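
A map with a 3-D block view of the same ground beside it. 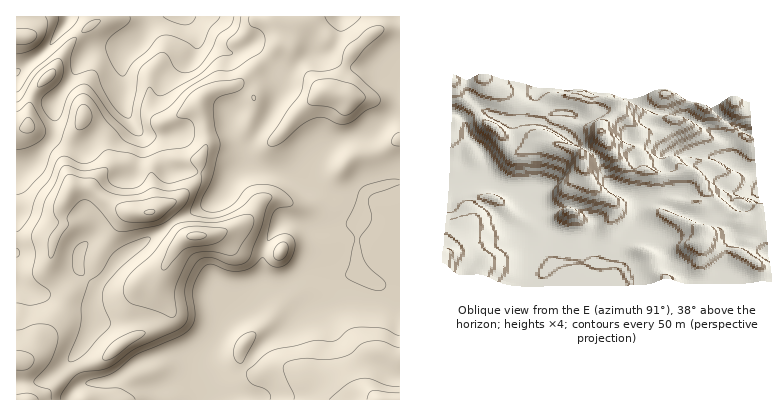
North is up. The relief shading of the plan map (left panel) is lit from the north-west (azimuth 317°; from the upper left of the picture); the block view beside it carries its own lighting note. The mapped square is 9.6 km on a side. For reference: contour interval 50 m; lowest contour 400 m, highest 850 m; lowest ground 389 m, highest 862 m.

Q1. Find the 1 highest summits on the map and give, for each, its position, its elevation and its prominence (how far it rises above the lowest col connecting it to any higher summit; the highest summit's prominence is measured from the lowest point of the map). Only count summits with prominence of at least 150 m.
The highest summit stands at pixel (196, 236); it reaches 862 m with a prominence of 473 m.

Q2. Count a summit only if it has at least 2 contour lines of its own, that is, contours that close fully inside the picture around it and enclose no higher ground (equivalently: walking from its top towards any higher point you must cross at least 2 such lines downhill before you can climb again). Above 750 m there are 2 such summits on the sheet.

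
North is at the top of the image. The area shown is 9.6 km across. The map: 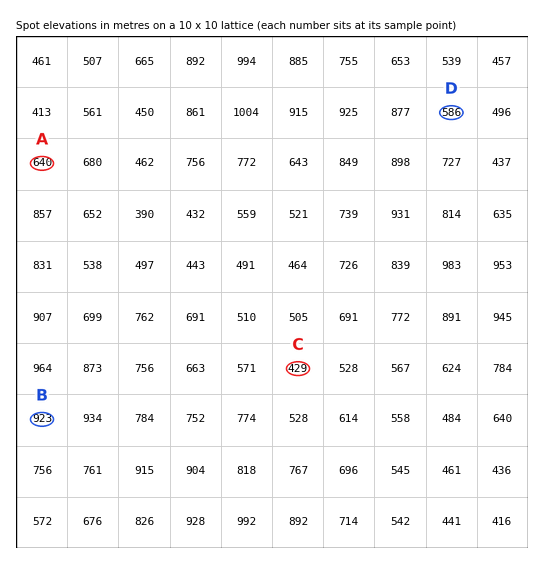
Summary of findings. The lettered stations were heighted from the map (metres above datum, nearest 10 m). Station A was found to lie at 640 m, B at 920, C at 430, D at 590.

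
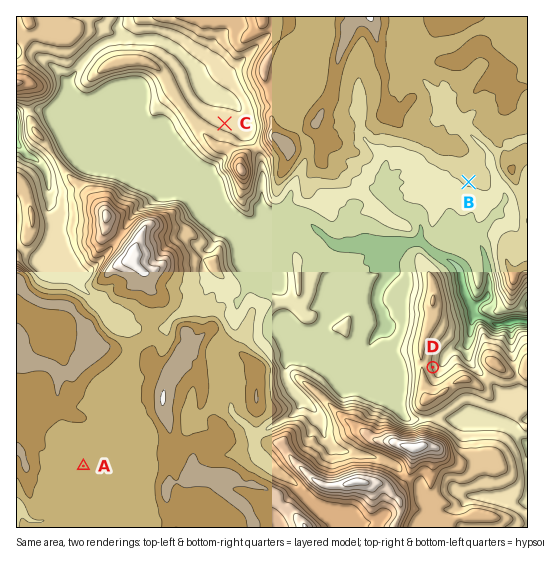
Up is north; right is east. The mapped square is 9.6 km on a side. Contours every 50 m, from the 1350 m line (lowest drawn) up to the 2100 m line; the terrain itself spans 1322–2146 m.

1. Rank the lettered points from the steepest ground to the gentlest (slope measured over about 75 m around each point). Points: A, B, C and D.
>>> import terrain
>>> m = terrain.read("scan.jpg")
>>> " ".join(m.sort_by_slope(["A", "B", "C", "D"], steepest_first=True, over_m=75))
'D B C A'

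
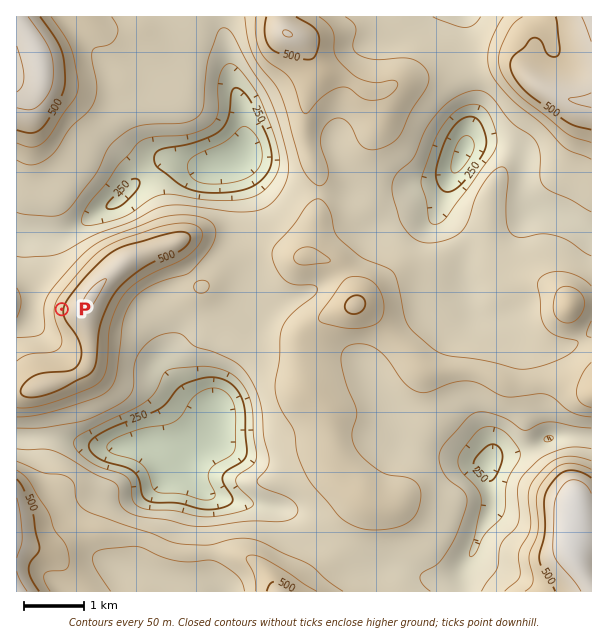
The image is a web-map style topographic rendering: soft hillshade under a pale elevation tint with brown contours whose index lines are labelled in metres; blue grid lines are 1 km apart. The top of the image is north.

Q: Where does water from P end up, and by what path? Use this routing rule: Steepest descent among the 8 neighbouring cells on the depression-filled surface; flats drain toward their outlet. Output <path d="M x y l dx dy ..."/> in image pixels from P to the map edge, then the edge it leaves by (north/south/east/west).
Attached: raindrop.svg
<path d="M62 309l-29 0 0-18 2-1 0-53-2-1-15 0-1-2"/>
exit: west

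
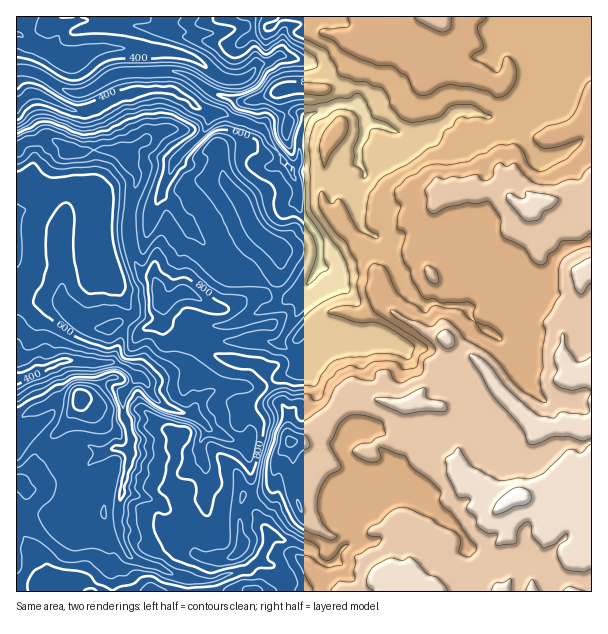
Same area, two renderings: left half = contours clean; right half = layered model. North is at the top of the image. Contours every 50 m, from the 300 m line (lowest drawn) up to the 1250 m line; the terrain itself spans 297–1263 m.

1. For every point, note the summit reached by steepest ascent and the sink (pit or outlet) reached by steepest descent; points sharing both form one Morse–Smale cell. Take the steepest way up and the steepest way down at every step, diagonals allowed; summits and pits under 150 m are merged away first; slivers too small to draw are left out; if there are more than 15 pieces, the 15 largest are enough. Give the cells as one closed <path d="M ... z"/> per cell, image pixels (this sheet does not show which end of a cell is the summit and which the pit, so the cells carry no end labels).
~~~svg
<path d="M272 16l-256 1 0 129 2 0 9-6 23-2 19 13 8 1 16-2 27 1 18 25-10 39 0 21 4 16 6 15 6 7 8 2 4 3 2 18 5 6-1 23 4 13 22 5 39 16 33 6 5 5 11 24 12 18 0 22 2 8-13 16-5 27-6 6-21 2-3 3-2 12 2 36-8 11-18 4-4 13 5 14 7 5 61 0-1-14 10 8 9 3 12-3 7-7 4-15 9-2 7-13 13-9 3-33 8-8 15-6 8-6 4 0 14 1 10 5 45 40 16 42-2 17 115 0 1-527-4-1-12 4-10 13-4 21-7 7-15 7-18 5-9-3-27-2-13-6-15 0-6 4-6 7-20 11-12 2-15-1-19-9-14-2-16-29-29-25-10-6-30-7 2-28z"/><path d="M50 138l-23 2-11 7 0 333 5 2 5 9-7 22-1 17 8 10 6 12 12 11 2 12 2 2 38 5 18 10 118 0-5-5-5-14 2-10 2-4 18-3 8-11-2-20 0-16 2-12 3-3 21-2 6-6 5-27 13-16-2-8 0-22-12-18-11-24-5-5-33-6-26-11-35-10-4-13 1-23-5-6-2-18-4-3-8-2-6-7-6-15-4-16 0-21 10-39-12-20-6-5-12-1-15 0-12 2-12-1z"/><path d="M591 16l-319 1 11 10-2 28 25 6 15 7 29 25 16 29 14 2 19 9 15 1 20-6 24-18 15 0 13 6 27 2 9 3 18-5 15-7 7-7 8-27 6-7 16-5z"/><path d="M393 487l-4 0-8 6-15 6-8 8-3 33-13 9-7 13-9 2-4 15-7 7-12 3-18-9-1 10 3 2 187 0 4-17-16-42-45-40-4-3z"/><path d="M18 481l-2 1 0 109 86 1-1-3-15-7-30-4-10-3-2-12-12-11-6-12-8-10 1-17 7-18-2-10z"/>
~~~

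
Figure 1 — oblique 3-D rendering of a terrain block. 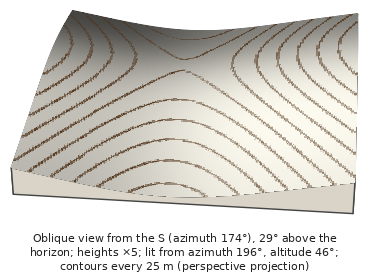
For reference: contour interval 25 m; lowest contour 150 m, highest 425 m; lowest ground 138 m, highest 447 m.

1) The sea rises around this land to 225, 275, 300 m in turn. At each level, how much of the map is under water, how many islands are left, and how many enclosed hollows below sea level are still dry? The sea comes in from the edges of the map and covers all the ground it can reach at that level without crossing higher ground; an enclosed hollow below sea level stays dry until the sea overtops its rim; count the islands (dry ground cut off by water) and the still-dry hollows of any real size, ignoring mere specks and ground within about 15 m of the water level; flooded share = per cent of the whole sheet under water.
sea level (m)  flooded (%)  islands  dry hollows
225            16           0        0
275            42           0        0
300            59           0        0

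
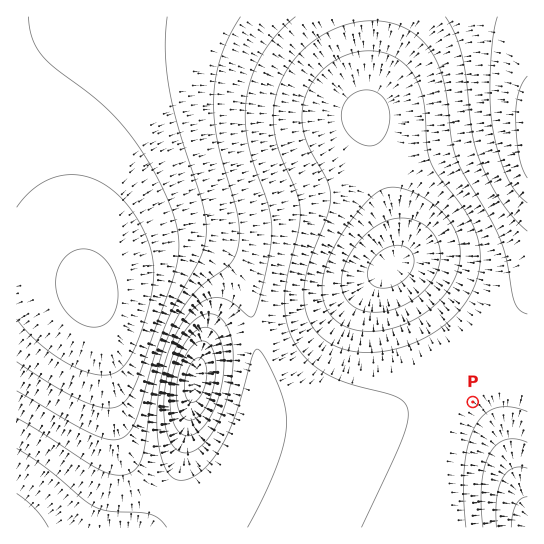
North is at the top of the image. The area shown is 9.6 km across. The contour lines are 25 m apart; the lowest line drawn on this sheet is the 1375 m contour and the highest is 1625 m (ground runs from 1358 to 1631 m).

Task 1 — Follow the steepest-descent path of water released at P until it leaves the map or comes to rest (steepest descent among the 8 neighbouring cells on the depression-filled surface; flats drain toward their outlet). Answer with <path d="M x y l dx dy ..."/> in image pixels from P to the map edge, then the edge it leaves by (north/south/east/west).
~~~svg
<path d="M473 402l26 27 3 9 1 1 0 3 2 1 0 3 1 1 0 3 1 1 0 3 3 4 3 11 1 1 1 7 3 4 4 14 3 4 0 3 2 5"/>
exit: east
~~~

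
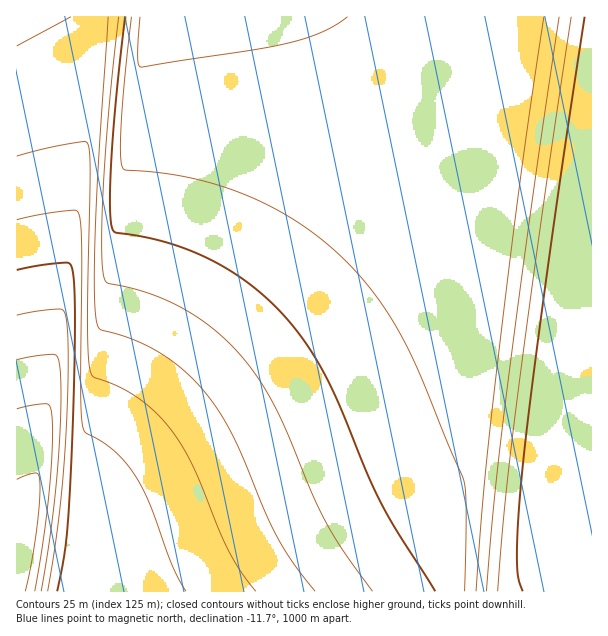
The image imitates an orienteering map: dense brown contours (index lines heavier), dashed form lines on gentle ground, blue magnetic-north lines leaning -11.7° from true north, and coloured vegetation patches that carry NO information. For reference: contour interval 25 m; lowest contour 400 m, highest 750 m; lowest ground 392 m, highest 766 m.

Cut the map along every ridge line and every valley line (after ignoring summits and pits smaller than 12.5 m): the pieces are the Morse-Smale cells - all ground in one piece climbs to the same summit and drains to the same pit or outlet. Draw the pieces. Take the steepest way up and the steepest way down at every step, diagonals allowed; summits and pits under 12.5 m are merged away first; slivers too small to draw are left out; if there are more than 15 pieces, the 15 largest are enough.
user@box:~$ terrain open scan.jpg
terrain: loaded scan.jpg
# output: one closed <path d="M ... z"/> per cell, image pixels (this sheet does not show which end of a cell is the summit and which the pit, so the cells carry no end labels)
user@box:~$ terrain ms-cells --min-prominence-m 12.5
<path d="M591 16l-61 1-24 153-7 34-13 29-31 32-33 25-45 30-192 118-113 78-30-5-12 1 0-3 28-182 44-310-86 0 1 575 575-1z"/><path d="M530 16l-428 0-72 496 12-1 29 5 6-2 45-34 63-42 192-118 45-30 33-25 31-32 13-29 18-97z"/>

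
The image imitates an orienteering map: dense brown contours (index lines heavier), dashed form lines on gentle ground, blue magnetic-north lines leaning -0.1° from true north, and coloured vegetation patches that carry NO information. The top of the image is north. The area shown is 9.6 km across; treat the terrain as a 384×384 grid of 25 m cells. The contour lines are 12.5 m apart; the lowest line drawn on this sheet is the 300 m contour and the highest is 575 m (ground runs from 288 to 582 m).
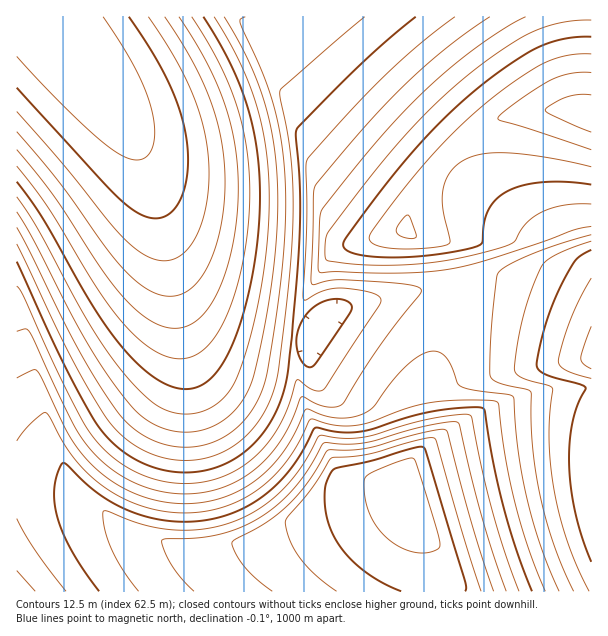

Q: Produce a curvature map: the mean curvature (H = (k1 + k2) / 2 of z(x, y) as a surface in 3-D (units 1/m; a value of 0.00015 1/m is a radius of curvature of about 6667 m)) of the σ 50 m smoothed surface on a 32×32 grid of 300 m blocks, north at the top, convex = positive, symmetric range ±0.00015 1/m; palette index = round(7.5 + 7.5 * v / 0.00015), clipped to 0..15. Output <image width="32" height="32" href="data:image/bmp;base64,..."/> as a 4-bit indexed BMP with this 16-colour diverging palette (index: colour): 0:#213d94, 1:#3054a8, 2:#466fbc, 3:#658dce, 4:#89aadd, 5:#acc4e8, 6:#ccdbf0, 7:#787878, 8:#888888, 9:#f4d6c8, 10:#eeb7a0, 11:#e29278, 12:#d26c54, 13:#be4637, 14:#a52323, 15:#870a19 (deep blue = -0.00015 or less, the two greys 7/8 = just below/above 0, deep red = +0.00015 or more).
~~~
<image width="32" height="32" href="data:image/bmp;base64,Qk12AgAAAAAAAHYAAAAoAAAAIAAAACAAAAABAAQAAAAAAAACAAATCwAAEwsAABAAAAAAAAAAlD0hAKhUMAC8b0YAzo1lAN2qiQDoxKwA8NvMAHh4eACIiIgAyNb0AKC37gB4kuIAVGzSADdGvgAjI6UAGQqHAIiIiIiIiIiIiIiIiMp3d3eIiIiIiIiIiIiIiInHd3d3iIiIic7tuIiIiIiNh3d3d4iIiv6oeL/YiIiIrId3d3eIiN52ZmZmn5iIiNiHd3d3iI3GZmZmZmf5iInYd3d3d4iuZmZmZmZmf93duHd3d3eI92ZmZmZmZm+73/h3d3d3itZmZmZmZmbdVXn/h3d3d42WZmZmZmZm8gAkWv2Hd3ePd3dmZmZWbIFFQyI6/Zd3j3d3d2ZmZW8WiIh2QiWt7513d3ZmZmZvKIiIiIh1MhHKd3dmZmZmfyiIiIiIiId26Hd3ZmZmZn8GiIiIiIiHd/d3dmZmZmZvIEZ4iIiIiHfnd3ZmZmZma/ERI1eIiIh3x3d2ZmZmZmb4dlMiI1Z4h4d3dmZmZmZmr8updmQyIjN3d3ZmZmZmZo/O7////u23d3d2ZmZmZmareJ6Hd3d3i3d3dmZmZmZm2HeLl3d3d3d3d3dmZmZmZvd3iMd3d3d3d3d2ZmZmZmjXd3i6d3d3d3d3dmZmZmZsp3d4jKd3d3d3d2ZmZmZmb3d3d4i8h3d4d3dmZmZmZp13d3d4iczM3nd2ZmZmZmbod3d3d4iImZl3dmZmZmZp13d3d3eIiImZZ3ZmZmZmb4d3d3d3d4iImWd3ZmZmZrx3d3d3d3d4iIh3d3ZmZmf4d3d3d3d3eIiI"/>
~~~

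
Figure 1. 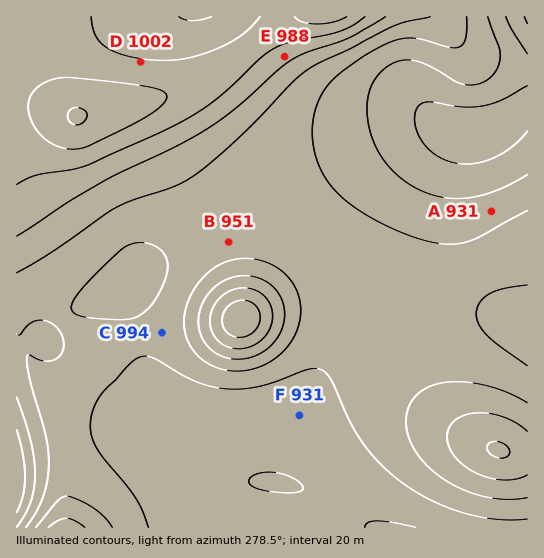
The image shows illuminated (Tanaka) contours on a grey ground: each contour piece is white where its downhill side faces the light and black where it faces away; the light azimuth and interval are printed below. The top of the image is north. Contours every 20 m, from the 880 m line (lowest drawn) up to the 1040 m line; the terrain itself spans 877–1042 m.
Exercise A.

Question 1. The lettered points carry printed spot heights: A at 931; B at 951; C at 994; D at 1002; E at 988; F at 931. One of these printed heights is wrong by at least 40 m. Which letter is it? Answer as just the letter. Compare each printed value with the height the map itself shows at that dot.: C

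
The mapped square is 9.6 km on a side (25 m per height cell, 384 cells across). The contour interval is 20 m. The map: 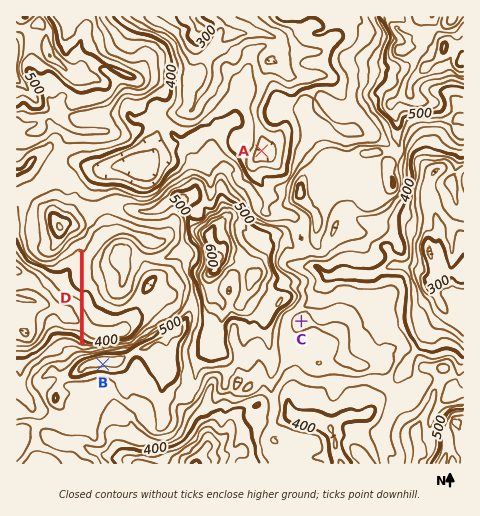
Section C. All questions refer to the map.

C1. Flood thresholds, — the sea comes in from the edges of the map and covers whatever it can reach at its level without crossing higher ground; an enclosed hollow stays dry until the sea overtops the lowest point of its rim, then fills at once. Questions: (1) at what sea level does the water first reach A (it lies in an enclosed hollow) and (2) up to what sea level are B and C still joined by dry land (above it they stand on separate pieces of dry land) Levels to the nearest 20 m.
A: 380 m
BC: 460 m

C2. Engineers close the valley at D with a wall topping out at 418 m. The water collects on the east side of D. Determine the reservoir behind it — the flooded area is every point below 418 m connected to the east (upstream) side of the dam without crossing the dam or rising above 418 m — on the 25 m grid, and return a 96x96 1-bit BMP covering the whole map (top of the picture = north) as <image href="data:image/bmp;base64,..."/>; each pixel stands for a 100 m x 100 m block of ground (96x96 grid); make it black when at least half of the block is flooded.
<image width="96" height="96" href="data:image/bmp;base64,Qk2+BAAAAAAAAD4AAAAoAAAAYAAAAGAAAAABAAEAAAAAAIAEAAATCwAAEwsAAAIAAAAAAAAA////AAAAAAAAAAAAAAAAAAAAAAAAAAAAAAAAAAAAAAAAAAAAAAAAAAAAAAAAAAAAAAAAAAAAAAAAAAAAAAAAAAAAAAAAAAAAAAAAAAAAAAAAAAAAAAAAAAAAAAAAAAAAAAAAAAAAAAAAAAAAAAAAAAAAAAAAAAAAAAAAAAAAAAAAAAAAAAAAAAAAAAAAAAAAAAAAAAAAAAAAAAAAAAAAAAAAAAAAAAAAAAAAAAAAAAAAAAAAAAAAAAAAAAAAAAAAAAAAAAAAAAAAAAAAAAAAAAAAAAAAAAAAAAAAAAAAAAAAAAAAAAAAAAAAAAAAAAAAAAAAAAAAAAAAAAAAAAAAAAAAAAAAAAAAAAAAAAAAAAAAAAAAAAAAAAAAAAAAAAAAAAAAAAAAAAAAAAAAAAAAAAAAAAAAAcAAAAAAAAAAAAAAA/8AAAAAAAAAAAAAA//AAAAAAAAAAAAAA//gAAAAAAAAAAAAA//wAAAAAAAAAAAAA//4AAAAAAAAAAAAA//4AAAAAAAAAAAAA//8AAAAAAAAAAAAA//+AAAAAAAAAAAAA/D/AAAAAAAAAAAAA+B/wAAAAAAAAAAAA8B/wAAAAAAAAAAAA4A/gAAAAAAAAAAAA4A/AAAAAAAAAAAAAwAfAAAAAAAAAAAAAwAfAAAAAAAAAAAAAwAGAAAAAAAAAAAAAwAAAAAAAAAAAAAAAwAAAAAAAAAAAAAAA4AAAAAAAAAAAAAAAYAAAAAAAAAAAAAAAMAMAAAAAAAAAAAAAOAfAAAAAAAAAAAAAPA+AAAAAAAAAAAAAH/gAAAAAAAAAAAAAD8AAAAAAAAAAAAAAAAAAAAAAAAAAAAAAAAAAAAAAAAAAAAAAAAAAAAAAAAAAAAAAAAAAAAAAAAAAAAAAAAAAAAAAAAAAAAAAAAAAAAAAAAAAAAAAAAAAAAAAAAAAAAAAAAAAAAAAAAAAAAAAAAAAAAAAAAAAAAAAAAAAAAAAAAAAAAAAAAAAAAAAAAAAAAAAAAAAAAAAAAAAAAAAAAAAAAAAAAAAAAAAAAAAAAAAAAAAAAAAAAAAAAAAAAAAAAAAAAAAAAAAAAAAAAAAAAAAAAAAAAAAAAAAAAAAAAAAAAAAAAAAAAAAAAAAAAAAAAAAAAAAAAAAAAAAAAAAAAAAAAAAAAAAAAAAAAAAAAAAAAAAAAAAAAAAAAAAAAAAAAAAAAAAAAAAAAAAAAAAAAAAAAAAAAAAAAAAAAAAAAAAAAAAAAAAAAAAAAAAAAAAAAAAAAAAAAAAAAAAAAAAAAAAAAAAAAAAAAAAAAAAAAAAAAAAAAAAAAAAAAAAAAAAAAAAAAAAAAAAAAAAAAAAAAAAAAAAAAAAAAAAAAAAAAAAAAAAAAAAAAAAAAAAAAAAAAAAAAAAAAAAAAAAAAAAAAAAAAAAAAAAAAAAAAAAAAAAAAAAAAAAAAAAAAAAAAAAAAAAAAAAAAAAAAAAAAAAAAAAAAAAAAAAAAAAAAAAAAAAAAAAAAAAAAAAAAAAAAAAAAAAAAAAAAAAAAAAAAAAAAAAAAAAAAAAAA="/>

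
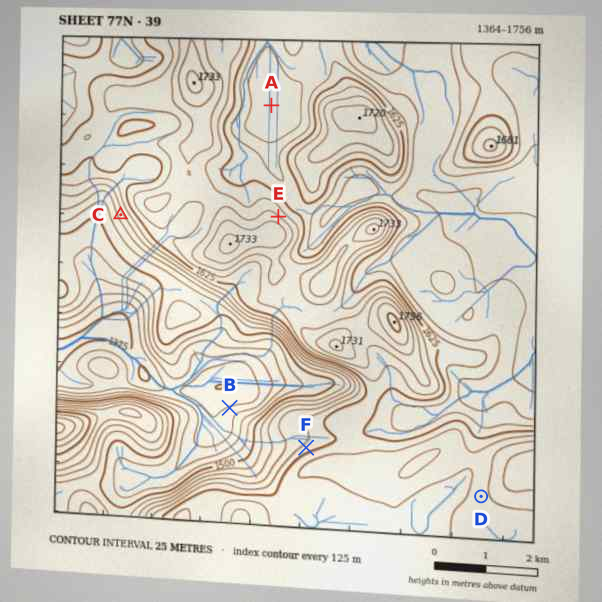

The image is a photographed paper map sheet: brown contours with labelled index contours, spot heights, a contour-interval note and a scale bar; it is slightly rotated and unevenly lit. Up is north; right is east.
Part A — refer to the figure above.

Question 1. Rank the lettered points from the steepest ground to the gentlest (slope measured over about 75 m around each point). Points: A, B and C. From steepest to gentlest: C B A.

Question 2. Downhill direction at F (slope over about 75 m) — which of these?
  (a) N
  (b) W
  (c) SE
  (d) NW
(d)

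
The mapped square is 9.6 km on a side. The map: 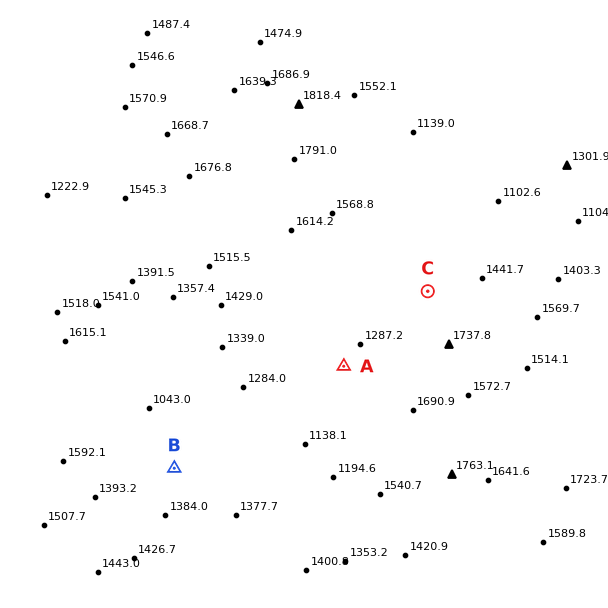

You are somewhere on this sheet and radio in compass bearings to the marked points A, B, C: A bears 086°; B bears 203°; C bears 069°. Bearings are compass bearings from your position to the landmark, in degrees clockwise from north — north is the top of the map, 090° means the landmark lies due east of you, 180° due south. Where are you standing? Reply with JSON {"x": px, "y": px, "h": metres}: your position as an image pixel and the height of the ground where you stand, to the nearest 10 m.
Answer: {"x": 214, "y": 375, "h": 1280}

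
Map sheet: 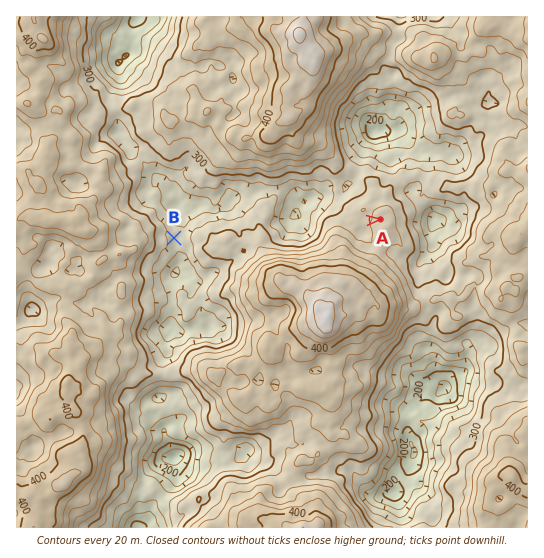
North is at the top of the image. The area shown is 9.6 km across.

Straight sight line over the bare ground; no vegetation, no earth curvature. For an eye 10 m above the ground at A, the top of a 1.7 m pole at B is out of sight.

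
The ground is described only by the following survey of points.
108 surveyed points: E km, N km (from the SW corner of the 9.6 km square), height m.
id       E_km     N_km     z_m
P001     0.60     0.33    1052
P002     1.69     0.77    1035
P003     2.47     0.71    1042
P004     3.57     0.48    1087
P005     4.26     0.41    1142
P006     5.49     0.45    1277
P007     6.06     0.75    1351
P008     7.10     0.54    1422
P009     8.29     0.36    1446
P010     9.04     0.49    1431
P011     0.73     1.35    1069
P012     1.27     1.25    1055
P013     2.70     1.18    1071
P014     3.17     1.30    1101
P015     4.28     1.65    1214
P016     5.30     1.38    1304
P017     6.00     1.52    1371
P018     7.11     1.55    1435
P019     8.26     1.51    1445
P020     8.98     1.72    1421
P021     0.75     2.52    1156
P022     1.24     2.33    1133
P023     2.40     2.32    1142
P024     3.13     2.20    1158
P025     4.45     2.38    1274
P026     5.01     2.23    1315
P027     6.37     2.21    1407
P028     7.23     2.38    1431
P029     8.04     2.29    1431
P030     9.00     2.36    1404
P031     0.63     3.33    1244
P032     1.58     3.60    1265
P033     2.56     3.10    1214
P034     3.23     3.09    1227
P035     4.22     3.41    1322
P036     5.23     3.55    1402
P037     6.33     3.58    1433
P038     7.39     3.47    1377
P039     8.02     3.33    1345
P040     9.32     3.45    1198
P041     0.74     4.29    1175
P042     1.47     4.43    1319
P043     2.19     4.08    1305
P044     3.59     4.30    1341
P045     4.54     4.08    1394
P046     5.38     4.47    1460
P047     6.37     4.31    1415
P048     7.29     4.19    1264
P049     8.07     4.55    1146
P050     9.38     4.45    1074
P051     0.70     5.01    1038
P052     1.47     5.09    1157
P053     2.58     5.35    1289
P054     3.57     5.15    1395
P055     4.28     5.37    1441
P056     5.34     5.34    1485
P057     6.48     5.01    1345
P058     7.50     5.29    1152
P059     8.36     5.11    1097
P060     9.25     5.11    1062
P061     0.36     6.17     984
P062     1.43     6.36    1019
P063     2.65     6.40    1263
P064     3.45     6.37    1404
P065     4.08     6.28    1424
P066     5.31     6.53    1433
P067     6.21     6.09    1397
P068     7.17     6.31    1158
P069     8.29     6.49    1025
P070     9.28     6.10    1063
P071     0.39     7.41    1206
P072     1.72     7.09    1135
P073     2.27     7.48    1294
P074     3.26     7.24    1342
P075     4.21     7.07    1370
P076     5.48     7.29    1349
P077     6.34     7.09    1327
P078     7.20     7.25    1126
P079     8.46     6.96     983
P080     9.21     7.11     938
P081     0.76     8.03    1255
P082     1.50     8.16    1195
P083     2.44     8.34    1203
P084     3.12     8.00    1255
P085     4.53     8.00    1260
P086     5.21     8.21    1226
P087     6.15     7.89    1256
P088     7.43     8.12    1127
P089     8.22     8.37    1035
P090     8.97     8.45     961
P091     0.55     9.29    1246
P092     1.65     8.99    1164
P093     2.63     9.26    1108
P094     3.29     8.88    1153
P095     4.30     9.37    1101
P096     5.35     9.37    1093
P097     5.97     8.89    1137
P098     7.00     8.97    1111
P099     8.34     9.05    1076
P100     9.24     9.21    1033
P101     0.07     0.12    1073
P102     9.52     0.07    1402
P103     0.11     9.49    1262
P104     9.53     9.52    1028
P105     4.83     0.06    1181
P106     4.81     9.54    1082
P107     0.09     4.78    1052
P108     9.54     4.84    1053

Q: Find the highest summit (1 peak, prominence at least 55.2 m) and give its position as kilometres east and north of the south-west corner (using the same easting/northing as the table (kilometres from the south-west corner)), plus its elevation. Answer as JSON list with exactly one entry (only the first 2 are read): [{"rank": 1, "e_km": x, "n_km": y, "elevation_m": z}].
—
[{"rank": 1, "e_km": 5.51, "n_km": 5.36, "elevation_m": 1486}]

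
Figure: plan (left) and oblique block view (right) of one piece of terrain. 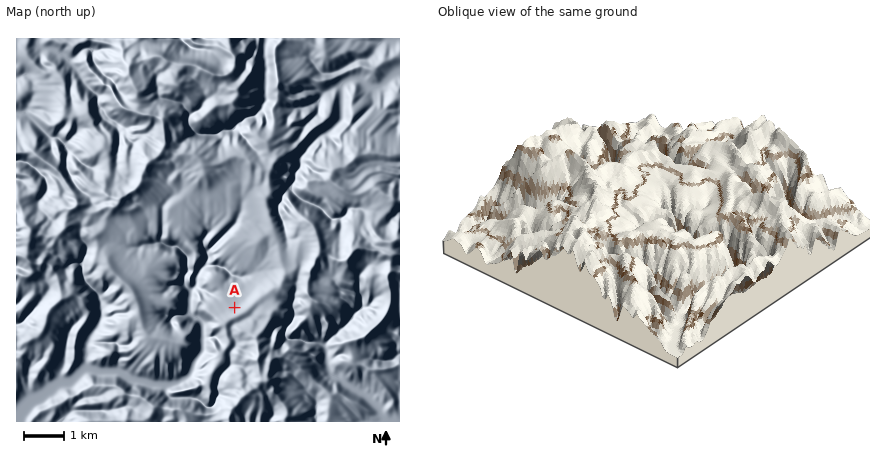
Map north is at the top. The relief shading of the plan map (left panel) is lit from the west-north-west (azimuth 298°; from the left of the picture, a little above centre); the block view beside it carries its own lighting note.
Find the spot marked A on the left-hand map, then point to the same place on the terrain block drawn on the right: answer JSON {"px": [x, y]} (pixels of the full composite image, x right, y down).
{"px": [721, 207]}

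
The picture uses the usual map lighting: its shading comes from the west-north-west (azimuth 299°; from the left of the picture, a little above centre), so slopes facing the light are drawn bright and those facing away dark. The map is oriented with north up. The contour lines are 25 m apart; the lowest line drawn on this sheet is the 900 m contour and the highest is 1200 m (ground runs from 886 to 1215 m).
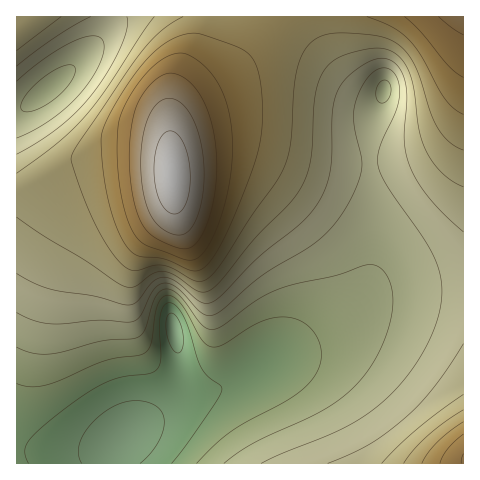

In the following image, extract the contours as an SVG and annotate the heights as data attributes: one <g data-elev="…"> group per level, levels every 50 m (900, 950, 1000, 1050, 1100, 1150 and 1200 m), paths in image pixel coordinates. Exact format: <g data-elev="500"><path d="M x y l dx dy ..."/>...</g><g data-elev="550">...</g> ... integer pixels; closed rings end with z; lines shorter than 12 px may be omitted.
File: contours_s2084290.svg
<g data-elev="900"><path d="M82 463l-3-8 0-9 4-11 7-10 11-10 11-8 12-5 12-1 11 1 9 4 6 6 2 8-1 11-5 11-8 12-10 9"/><path d="M176 353l-5-7-5-14 0-13 5-6 3 1 4 4 5 16-1 15-2 3z"/></g><g data-elev="950"><path d="M17 383l12 4 16-2 15-5 44-19 40-7 4-5 3-6 7-38 3-6 5-4 7 2 7 5 21 37 5 5 5 3 6 0 6-2 29-19 19-8 10-1 10 1 8 2 8 5 10 11 4 15-2 16-8 14-9 9-11 8-61 34-15 13-18 18"/></g><g data-elev="1000"><path d="M17 313l17 8 16 3 48-4 34 2 8-6 14-27 5-4 6-2 6 1 7 4 25 26 8 1 9-3 42-36 54-34 13-12 12-14 13-24 8-23-1-11-7-38 0-10 3-12 7-15 8-10 10-5 8 1 5 5 3 7 1 17-4 15-15 33-2 11 0 8 8 20 38 54 13 25 4 14 1 14-2 15-3 15-10 22-14 24-17 21-19 18-17 12-19 10-61 25-19 9"/><path d="M17 81l29-23 28-17 10-4 10-1 5 1 4 4 1 9-5 14-8 16-12 15-13 13-16 12-17 11-16 7"/></g><g data-elev="1050"><path d="M463 394l-46 35-35 34"/><path d="M17 217l25 18 41 24 41 27 6 1 4 0 18-13 10-3 12 4 23 16 6 1 6-1 13-12 36-44 32-32 12-18 6-13 3-15 4-63 4-13 5-11 8-8 9-6 15-5 18-3 9 1 8 2 7 5 7 7 7 19 7 48 7 21 7 12 9 10 11 9 10 5"/><path d="M17 51l44-34"/><path d="M154 17l-48 72-21 27-26 26-42 31"/></g><g data-elev="1100"><path d="M463 422l-26 20-9 11-6 10"/><path d="M194 271l8-2 9-9 10-16 11-23 25-66 4-21 2-22-4-36-3-12-5-8-7-6-9-4-33-12-8-1-13 2-13 6-13 10-11 12-16 21-16 26-8 17-3 13 2 32 5 29 8 26 10 19 6 6 6 4 26 3z"/><path d="M367 17l25 10 17 12 12 17 24 43 9 10 9 5"/></g><g data-elev="1150"><path d="M183 249l7-1 6-5 7-9 5-13 7-33 1-36-5-32-10-24-7-10-8-7-8-5-9-1-8 3-9 7-9 11-7 12-6 31 0 37 5 33 9 21 7 7 7 4 15 7z"/><path d="M438 17l14 11 11 7"/></g><g data-elev="1200"><path d="M172 214l8-2 6-8 3-14 1-16-2-17-5-14-7-10-7-2-6 3-5 10-3 14-1 15 2 15 4 13 6 9z"/></g>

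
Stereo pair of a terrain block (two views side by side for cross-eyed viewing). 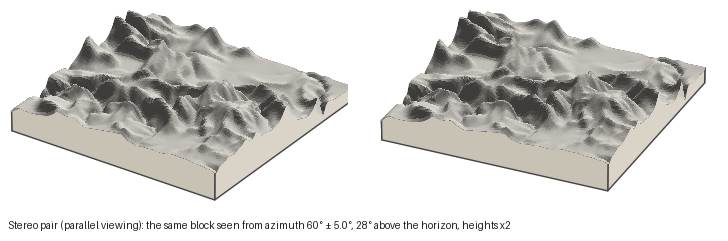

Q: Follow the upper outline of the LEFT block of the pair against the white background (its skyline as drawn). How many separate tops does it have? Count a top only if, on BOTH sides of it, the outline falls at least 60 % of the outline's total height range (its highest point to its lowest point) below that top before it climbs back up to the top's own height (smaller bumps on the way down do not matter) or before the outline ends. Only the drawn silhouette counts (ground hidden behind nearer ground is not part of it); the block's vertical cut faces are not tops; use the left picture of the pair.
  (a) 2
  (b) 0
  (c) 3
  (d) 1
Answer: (d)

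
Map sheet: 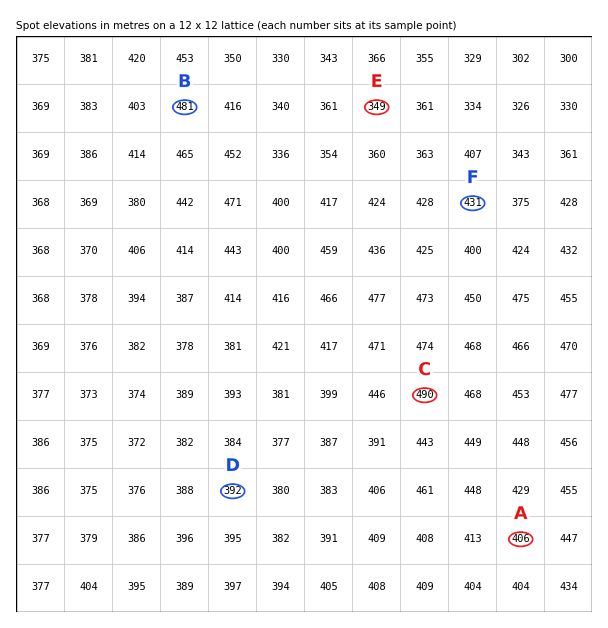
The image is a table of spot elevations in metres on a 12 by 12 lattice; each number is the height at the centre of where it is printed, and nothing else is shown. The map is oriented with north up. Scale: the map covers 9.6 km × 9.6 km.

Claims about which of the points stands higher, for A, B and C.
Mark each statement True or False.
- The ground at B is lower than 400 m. False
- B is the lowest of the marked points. False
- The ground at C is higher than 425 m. True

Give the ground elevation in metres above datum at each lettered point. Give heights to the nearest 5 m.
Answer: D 390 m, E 350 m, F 430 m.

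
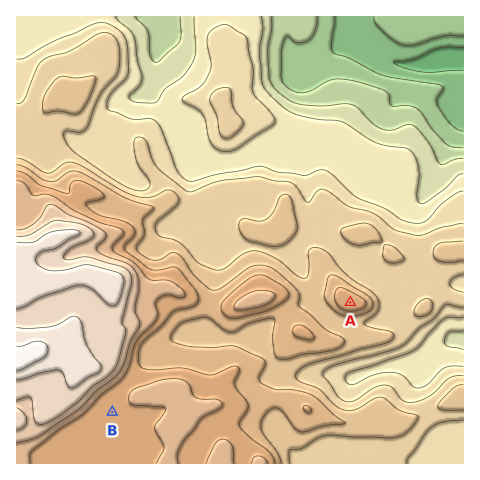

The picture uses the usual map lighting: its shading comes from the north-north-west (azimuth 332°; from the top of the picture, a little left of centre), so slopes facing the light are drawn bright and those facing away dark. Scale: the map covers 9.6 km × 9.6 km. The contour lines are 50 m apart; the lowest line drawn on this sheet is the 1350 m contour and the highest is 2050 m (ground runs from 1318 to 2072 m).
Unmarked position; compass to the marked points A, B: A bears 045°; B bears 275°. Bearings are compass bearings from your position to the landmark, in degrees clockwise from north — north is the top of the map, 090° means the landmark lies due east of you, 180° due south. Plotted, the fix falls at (230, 422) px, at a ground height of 1820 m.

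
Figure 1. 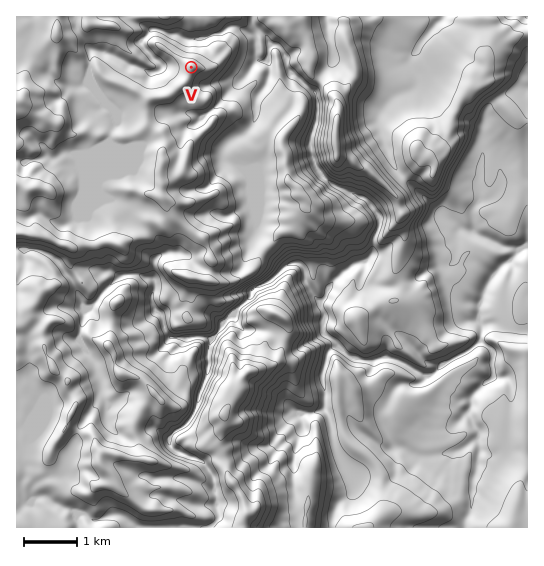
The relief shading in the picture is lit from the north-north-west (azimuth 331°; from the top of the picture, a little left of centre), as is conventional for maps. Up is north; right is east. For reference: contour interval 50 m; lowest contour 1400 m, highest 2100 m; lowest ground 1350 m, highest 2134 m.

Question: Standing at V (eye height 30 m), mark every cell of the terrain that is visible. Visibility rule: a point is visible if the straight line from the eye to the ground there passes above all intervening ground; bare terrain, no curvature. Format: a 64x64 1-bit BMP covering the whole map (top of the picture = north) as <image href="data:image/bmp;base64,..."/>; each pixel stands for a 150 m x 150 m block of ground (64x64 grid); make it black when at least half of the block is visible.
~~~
<image width="64" height="64" href="data:image/bmp;base64,Qk0+AgAAAAAAAD4AAAAoAAAAQAAAAEAAAAABAAEAAAAAAAACAAATCwAAEwsAAAIAAAAAAAAA////AAAAAAAAAAAAAAgAfwAAAAAADCAfAAAAAAAP/A8AAAAAAA/8BwAAAAAAD/AAAAAAAAAP4AAAAAAAAB+AAAAAAAAADgAAACHgAAAMAAAAP4AAADgAAABhAAAAIAAAAEAAAAAAAAAAQAAAAAAAAAAAAAAAAAAAAAAAwAAAAAABABDgAAAAAQEAIGAAAAABAABAcAAAAAMAAAAwAAAAAwAAADwAAAAHCAAAH4AAAAcIAAAfwAAABxgAAAeAAAAPEAAAAwAAAA8QAAAAAAAAABgAAAAAAAAAAAAAAGAAAAAAAAAB4AAAAAAAAACAAAAAAAAAAAAAAAAAAAAgAAAAAAAABxgAAAAAAAAADAAAAAAAAADmAAAAAAAAAIYAAAAAB8wARwAAAAA//AEHgAAAAH/4B8PgAgAAA/AAE+ADAAAH4AAD8AAAAAfgAAPwAAAAB+Axg/wAAAB//wDH8AAAAP//MAfwAAAA//8fB8EAAAA//z4HwQAAAAfvPAfDAAAAAGB8B8MAAAAFMD4HwwAAAAf+/wfDAAAAB/P/g+MAAAD/8KxD8wAAAP/ggD/zgAAA/8CHP/MAAwB/AfO/8wADwH4P/wfPwAPgdh//ApngAeBnP9+DmOAB4Ce//8G4QAPgB/f54LhAA+AH/jng+MAD8Af+H4H4gAPwBn9/4/iAA/AED//78IAD4A=="/>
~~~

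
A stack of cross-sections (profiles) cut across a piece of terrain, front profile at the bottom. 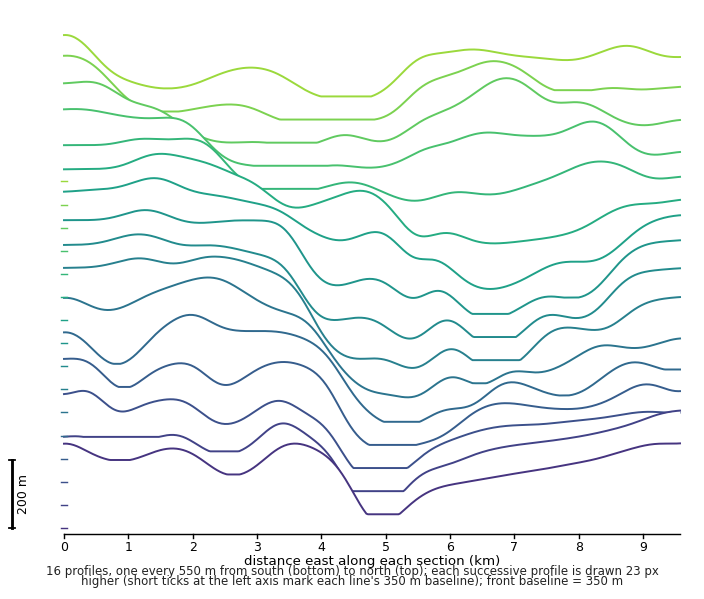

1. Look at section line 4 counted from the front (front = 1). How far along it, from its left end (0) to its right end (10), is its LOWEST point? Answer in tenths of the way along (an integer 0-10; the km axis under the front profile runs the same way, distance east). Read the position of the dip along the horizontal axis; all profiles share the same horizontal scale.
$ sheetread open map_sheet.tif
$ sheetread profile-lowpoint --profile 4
5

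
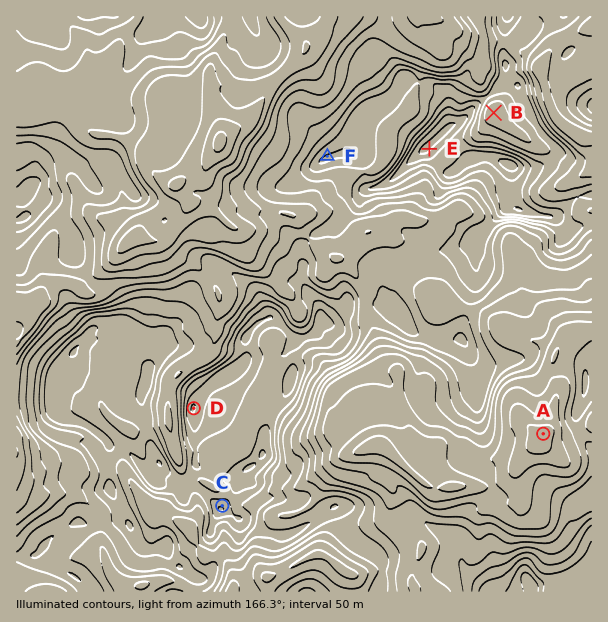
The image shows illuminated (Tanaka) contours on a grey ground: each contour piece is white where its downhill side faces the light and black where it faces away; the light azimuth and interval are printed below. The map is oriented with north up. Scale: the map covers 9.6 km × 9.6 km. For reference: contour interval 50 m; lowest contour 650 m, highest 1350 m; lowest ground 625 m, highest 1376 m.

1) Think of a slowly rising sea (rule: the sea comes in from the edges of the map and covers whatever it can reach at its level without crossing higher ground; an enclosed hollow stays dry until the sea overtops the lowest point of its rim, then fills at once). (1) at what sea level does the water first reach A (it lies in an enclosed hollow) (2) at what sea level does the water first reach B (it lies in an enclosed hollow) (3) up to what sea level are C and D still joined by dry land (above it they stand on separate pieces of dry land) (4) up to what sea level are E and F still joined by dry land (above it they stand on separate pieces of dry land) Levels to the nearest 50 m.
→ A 750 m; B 1150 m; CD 1200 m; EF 1100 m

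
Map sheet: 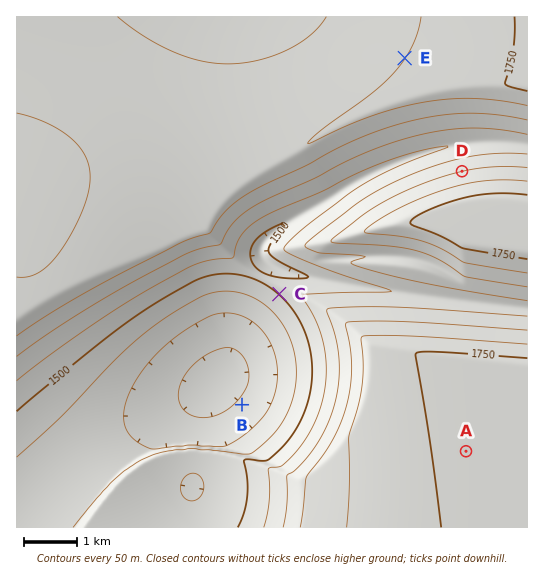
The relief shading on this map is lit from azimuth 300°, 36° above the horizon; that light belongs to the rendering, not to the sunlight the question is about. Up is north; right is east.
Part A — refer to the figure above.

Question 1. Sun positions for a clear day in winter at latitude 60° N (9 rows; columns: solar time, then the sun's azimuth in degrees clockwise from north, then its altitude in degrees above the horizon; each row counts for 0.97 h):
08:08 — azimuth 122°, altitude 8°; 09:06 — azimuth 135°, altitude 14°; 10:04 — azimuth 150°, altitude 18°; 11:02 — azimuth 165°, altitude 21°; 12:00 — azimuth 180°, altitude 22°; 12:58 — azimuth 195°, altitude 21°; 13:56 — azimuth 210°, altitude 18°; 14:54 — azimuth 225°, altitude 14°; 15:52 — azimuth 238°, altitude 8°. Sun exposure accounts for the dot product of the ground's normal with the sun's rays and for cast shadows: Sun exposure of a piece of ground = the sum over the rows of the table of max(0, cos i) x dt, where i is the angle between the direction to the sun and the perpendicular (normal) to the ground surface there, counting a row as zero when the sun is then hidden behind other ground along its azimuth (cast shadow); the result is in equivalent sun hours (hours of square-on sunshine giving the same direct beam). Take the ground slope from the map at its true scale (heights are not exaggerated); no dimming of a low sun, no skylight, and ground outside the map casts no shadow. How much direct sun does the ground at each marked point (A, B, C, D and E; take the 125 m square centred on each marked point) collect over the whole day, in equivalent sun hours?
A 2.4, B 2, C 3.2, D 1.1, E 2.3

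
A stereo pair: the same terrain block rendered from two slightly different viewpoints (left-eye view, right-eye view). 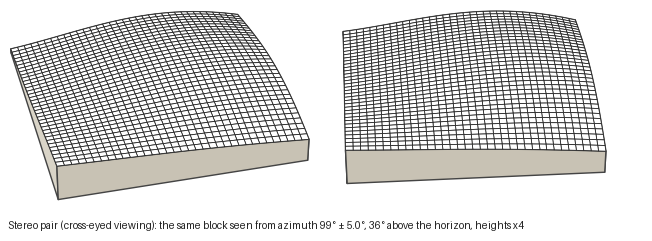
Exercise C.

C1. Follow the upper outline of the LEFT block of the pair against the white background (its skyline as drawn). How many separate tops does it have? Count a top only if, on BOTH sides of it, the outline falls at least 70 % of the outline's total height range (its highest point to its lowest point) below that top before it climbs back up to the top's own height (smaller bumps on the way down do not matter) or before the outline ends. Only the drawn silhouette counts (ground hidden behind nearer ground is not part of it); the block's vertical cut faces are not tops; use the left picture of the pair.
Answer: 0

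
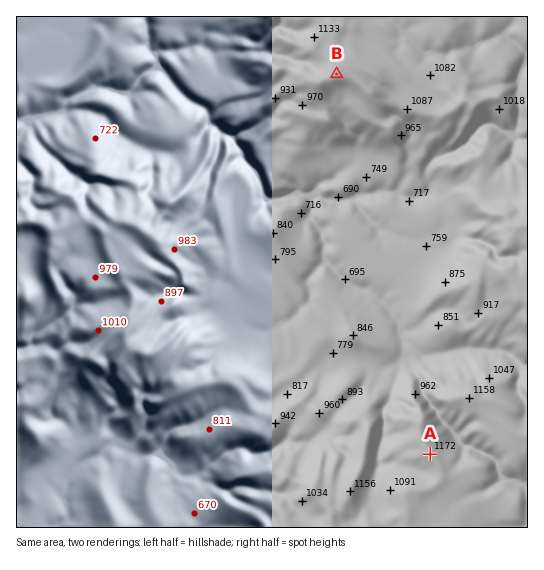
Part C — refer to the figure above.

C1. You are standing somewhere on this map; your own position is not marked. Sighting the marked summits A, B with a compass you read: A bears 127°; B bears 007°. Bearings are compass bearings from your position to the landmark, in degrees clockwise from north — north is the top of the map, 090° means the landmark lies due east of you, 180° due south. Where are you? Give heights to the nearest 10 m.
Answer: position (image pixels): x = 302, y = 357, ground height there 800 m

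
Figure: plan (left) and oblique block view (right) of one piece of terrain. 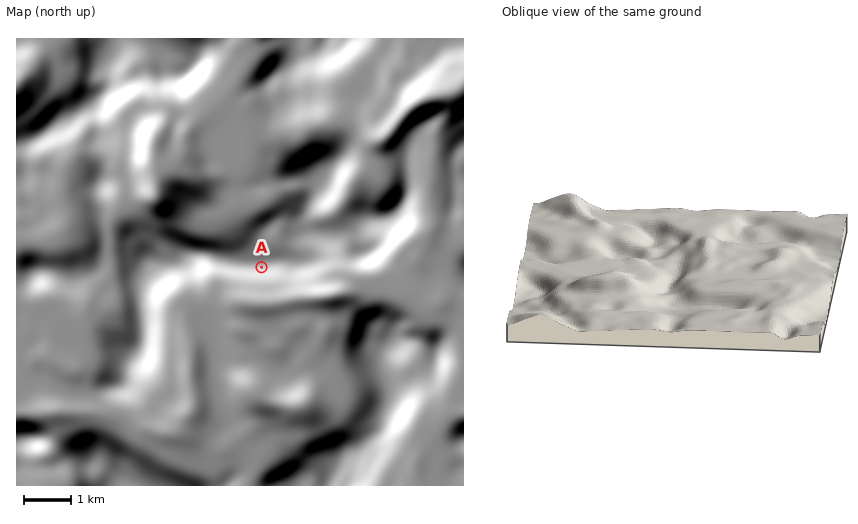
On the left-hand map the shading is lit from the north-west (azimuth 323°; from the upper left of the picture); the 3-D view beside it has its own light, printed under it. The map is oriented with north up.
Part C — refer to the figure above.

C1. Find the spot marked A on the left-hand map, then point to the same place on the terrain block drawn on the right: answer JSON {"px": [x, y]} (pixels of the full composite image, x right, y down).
{"px": [682, 270]}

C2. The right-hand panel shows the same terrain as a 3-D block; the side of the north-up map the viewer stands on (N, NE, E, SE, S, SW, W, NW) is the W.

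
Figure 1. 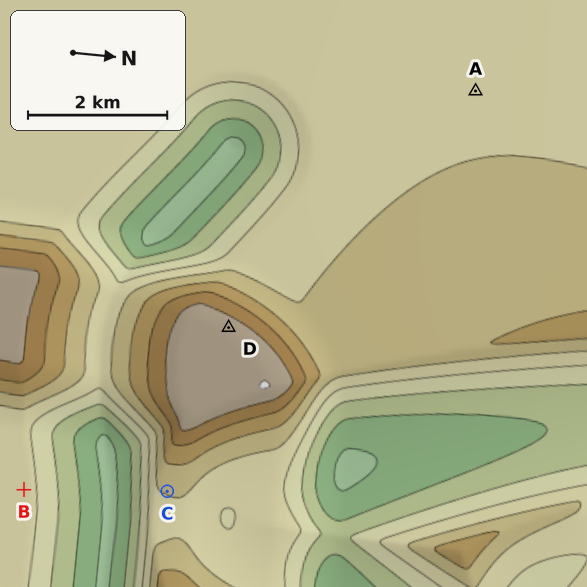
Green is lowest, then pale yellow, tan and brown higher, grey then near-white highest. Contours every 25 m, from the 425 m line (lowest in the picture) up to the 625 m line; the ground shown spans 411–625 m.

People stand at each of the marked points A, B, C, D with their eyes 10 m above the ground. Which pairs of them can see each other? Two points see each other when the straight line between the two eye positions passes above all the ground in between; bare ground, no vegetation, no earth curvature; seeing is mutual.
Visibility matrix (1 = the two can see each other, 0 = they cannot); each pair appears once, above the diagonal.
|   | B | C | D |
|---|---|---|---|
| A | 0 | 0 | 1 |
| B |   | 1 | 0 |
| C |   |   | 0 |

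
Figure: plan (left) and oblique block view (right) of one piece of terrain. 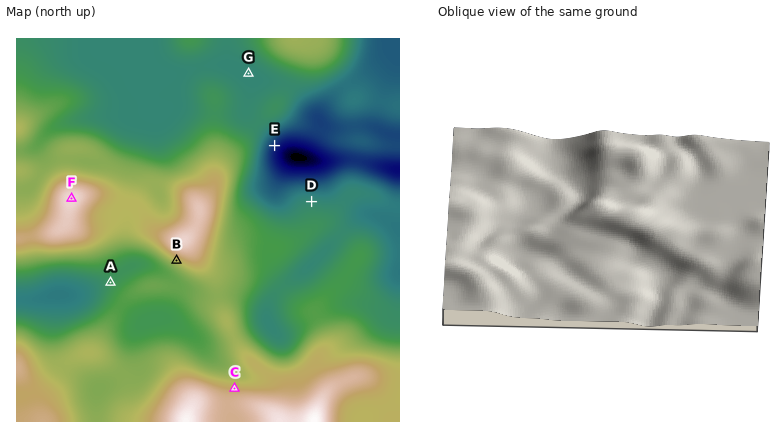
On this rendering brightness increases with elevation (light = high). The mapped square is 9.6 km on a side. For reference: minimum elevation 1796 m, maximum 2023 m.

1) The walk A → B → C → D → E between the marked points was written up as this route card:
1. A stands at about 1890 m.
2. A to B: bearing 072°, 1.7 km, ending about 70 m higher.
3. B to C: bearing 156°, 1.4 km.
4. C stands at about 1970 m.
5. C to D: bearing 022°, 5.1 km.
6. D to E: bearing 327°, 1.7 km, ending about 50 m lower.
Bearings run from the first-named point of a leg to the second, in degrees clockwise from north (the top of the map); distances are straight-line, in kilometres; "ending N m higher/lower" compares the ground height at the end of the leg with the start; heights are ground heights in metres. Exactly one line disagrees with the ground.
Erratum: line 3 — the distance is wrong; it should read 3.5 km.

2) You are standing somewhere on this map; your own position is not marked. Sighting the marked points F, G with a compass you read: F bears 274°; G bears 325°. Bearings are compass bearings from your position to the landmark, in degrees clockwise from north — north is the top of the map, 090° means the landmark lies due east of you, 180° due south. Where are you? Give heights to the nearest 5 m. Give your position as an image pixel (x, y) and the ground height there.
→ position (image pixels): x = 350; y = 218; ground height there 1865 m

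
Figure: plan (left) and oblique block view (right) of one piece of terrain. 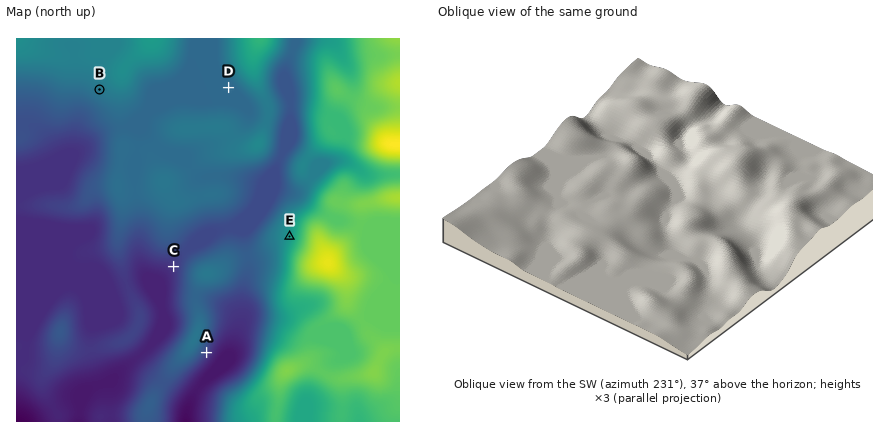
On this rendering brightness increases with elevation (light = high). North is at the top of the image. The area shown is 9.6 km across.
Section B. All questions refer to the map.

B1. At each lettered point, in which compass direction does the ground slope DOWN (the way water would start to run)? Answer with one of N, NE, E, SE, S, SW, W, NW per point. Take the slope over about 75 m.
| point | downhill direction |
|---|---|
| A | SE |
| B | SW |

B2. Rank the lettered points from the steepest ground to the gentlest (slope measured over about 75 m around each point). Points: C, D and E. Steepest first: E C D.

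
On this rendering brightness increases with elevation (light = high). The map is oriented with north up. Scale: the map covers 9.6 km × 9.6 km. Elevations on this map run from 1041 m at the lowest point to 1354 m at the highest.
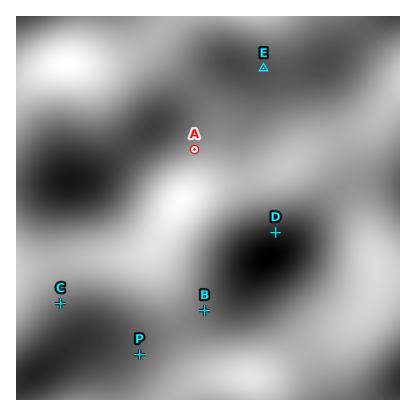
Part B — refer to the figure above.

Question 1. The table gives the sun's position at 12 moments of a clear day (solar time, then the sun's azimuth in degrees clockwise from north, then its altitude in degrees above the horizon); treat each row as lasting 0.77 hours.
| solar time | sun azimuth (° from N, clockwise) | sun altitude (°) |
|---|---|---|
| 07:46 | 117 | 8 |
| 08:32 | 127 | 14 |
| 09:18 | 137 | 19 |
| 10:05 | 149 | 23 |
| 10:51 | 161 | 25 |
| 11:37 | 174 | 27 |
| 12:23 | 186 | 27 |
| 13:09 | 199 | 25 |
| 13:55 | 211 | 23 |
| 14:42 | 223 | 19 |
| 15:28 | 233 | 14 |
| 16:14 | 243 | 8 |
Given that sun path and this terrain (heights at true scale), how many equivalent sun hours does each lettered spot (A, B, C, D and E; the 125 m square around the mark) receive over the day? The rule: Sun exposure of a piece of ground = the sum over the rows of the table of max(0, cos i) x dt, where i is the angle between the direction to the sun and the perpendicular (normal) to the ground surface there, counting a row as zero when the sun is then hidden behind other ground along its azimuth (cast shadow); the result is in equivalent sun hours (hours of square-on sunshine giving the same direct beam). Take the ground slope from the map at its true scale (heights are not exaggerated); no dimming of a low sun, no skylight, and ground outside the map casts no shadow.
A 2.2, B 2.9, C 3.7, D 3.9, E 3.1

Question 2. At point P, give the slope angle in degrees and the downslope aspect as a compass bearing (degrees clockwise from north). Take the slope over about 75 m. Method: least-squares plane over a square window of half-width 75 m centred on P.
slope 4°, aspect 298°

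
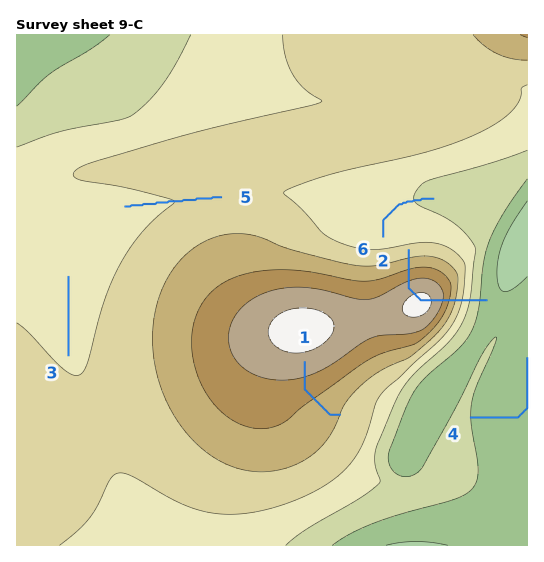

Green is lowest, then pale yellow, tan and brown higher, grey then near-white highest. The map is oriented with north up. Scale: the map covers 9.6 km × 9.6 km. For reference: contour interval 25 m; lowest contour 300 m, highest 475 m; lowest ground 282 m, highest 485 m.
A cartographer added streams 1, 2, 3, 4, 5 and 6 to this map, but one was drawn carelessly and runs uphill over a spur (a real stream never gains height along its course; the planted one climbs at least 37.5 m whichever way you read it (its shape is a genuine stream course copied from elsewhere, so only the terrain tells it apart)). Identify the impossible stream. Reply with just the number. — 6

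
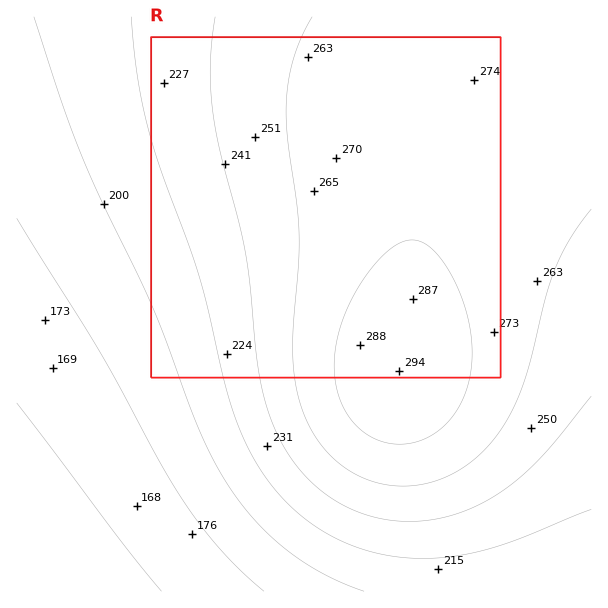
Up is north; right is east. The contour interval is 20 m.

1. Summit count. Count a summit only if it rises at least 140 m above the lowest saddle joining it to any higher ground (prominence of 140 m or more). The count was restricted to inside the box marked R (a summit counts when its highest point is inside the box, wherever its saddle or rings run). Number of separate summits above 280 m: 1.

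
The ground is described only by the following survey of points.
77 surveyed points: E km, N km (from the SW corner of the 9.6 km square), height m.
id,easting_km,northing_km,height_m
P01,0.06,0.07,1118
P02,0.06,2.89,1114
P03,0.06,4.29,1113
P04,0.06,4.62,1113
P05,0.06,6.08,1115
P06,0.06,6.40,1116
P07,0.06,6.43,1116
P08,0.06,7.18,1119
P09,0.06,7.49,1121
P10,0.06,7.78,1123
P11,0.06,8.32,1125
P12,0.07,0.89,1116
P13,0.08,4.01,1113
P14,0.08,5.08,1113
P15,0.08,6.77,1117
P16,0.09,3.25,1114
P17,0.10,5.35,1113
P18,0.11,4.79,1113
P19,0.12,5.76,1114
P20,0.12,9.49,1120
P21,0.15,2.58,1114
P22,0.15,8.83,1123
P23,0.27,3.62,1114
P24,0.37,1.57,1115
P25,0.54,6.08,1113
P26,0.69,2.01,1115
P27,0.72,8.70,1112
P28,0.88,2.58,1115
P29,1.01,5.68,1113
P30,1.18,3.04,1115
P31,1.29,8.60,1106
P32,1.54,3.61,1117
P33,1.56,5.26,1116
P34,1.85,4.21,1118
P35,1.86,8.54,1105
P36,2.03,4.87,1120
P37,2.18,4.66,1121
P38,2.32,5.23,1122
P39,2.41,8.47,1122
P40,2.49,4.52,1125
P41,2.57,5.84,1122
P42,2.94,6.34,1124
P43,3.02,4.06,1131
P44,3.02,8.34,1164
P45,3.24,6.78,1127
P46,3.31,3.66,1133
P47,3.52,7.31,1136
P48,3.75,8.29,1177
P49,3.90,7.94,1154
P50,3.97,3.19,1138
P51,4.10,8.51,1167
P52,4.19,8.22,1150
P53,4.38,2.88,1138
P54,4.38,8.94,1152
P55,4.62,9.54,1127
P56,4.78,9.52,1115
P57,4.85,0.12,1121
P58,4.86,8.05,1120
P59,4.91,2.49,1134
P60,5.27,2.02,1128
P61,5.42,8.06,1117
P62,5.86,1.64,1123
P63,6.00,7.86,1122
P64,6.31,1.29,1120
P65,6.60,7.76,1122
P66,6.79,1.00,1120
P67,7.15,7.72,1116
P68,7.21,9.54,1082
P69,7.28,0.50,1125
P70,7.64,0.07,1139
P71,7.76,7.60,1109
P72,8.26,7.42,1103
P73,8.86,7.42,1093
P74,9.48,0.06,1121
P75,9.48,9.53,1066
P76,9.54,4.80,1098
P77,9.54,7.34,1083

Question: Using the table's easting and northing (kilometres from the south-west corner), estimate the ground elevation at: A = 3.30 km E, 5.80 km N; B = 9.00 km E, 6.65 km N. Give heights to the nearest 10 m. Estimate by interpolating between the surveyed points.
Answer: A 1140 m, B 1100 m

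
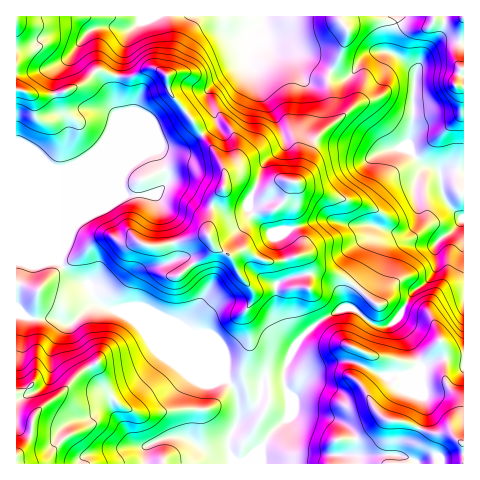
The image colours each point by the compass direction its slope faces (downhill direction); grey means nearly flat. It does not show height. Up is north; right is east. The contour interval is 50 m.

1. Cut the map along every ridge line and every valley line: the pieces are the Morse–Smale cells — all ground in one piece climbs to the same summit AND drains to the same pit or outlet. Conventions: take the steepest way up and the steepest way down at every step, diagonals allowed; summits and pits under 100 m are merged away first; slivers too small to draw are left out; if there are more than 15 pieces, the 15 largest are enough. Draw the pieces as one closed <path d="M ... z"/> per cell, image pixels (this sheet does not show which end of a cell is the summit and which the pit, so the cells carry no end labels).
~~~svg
<path d="M263 16l-110 0-13 6-11 10-13 45-1 24 3 14-54 129-5 18 14 15 17 9 4 12 5 6 87 35 47 47 5 11 1 23 12-8 7-8 3-9 1-13 5-3 13 0 4-3 5-19 9-16 28-24 15-8 9-1 25 17 13 1 5-3 8-9 12-22 10-6 11-13 2-4-1-23 2-4 14-9 13-15-3 0-16-18-5-28-6-4-10-3-14-14-1-12 4-15 0-27 2-14 0-12-2-3-16-12-7-4-11-1-12 3-13 17-5 6-6 1-43-25-30-8-7-9z"/><path d="M57 261l-16 3-25-2 1 202 245-1 0-17 6-9 21-21 0-23-5-9 0-8-4 3-16 1-3 4 0 11-3 9-20 18 1-16-4-16-49-51-87-35-5-6-4-12-17-9z"/><path d="M463 219l-12 14-14 9-2 4 1 23-2 4-11 13-10 6-12 22-8 9-5 3-10 0-9-4-15-13-10-1-25 14-21 19-14 29 0 14 5 9 1 11-1 12-21 21-6 9 1 18 201-1z"/><path d="M152 16l-136 1 1 244 24 3 19-4 4-16 54-129-3-14 1-24 11-41 13-14z"/><path d="M463 16l-65 0-8 31 1 5 14 10 10 9-2 26 1 15-5 27 1 12 14 14 13 4 3 5 11-4 13 1z"/><path d="M397 16l-133 0-2 15 4 10 4 4 30 8 37 23 10 2 7-7 13-17 12-3 11 1 8-31z"/><path d="M454 170l-9 1-4 3 1 15 8 18 13 11 1-46z"/>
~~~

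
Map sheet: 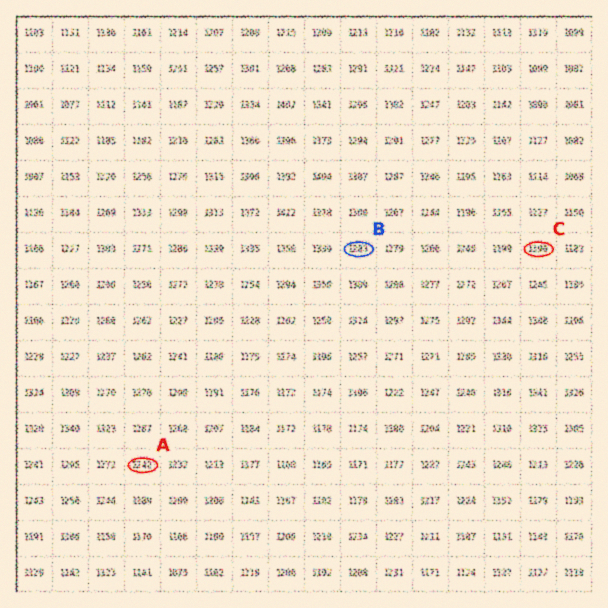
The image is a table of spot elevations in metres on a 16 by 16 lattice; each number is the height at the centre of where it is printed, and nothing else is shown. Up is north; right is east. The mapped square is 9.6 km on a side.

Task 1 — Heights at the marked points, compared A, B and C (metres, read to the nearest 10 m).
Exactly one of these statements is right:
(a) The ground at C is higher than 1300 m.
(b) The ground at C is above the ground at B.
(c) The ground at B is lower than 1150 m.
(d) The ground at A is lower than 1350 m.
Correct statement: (d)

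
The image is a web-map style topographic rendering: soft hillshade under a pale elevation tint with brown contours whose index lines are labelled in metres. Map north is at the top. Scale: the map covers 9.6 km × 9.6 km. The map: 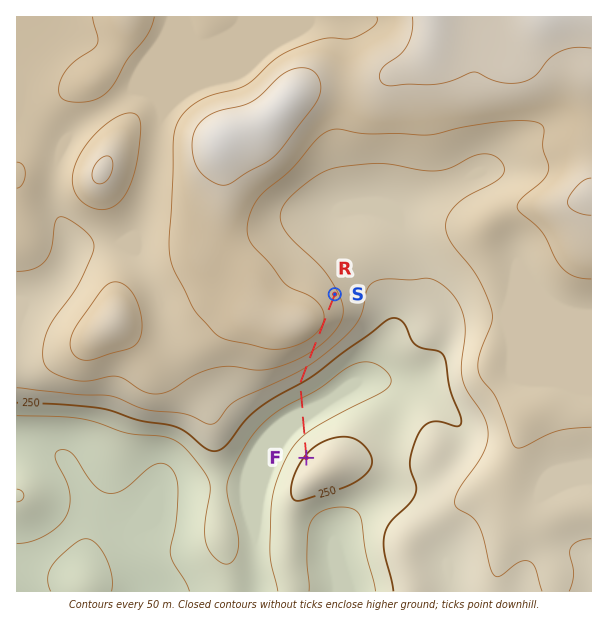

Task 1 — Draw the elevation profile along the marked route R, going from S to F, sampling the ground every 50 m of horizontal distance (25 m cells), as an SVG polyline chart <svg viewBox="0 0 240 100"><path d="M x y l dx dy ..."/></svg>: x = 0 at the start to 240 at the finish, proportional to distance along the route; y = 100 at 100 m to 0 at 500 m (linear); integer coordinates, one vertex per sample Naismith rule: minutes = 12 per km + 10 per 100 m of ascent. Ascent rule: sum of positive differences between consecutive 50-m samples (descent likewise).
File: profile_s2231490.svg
<svg viewBox="0 0 240 100"><path d="M0 35l4-1 4-1 5-2 4-1 4-1 4-1 5-1 4-1 4 0 4-1 5 0 4 1 4 0 4 1 4 1 5 2 4 1 4 2 4 2 5 2 4 2 4 2 4 2 5 3 4 2 4 2 4 2 4 2 5 2 4 2 4 2 4 3 5 2 4 3 4 3 4 2 4 2 5 2 4 2 4 1 4 0 5 0 4 0 4 0 4 0 5-1 4-1 4-1 4-2 4-2 5-2 4-1 4-2 4-2 5-2 4-2 3-1"/></svg>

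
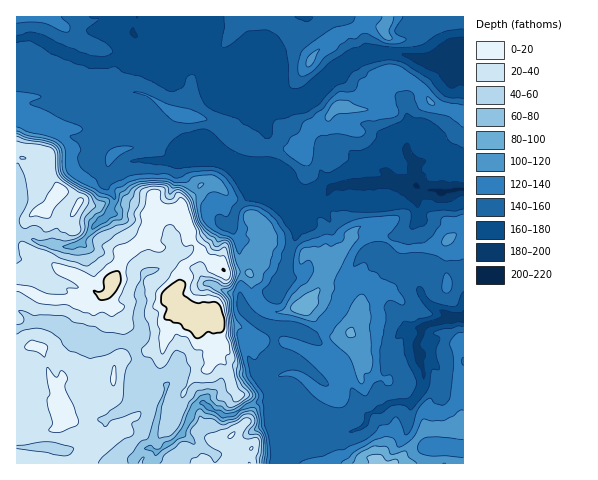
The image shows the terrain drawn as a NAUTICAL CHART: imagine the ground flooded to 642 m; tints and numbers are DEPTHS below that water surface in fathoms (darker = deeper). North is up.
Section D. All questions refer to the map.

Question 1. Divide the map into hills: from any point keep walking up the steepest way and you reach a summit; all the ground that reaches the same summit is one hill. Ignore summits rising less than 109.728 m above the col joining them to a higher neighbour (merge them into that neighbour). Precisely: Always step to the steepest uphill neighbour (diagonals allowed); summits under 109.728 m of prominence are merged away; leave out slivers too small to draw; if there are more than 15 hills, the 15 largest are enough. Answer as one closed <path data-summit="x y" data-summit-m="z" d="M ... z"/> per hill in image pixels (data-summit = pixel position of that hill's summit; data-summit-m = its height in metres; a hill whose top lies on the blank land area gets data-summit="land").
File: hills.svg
<path data-summit="land" d="M194 16l-178 1 1 447 259 0 1-10-3-12-1-16 34 10 23 2 30-9 5-4 2-8 4-4 18-10 23-1 12-18-4-30-4-7 6-19 25-10 17 0 0-262-5 0-20 8-7 0-11-5-25-6-33 3-22 11-33 34-4 3-11 0-15-6-5-8-4-14-10-6-27-8-7 2-11-1-8 3-23-1-16 2-8-8-13-7-9-11 0-5 14-1 15-9 13-1 8 3 6-6z"/><path data-summit="385 25" data-summit-m="451" d="M463 16l-268 0-2 6-6 6-16-3-20 10-14 1-1 2 4 8 6 6 13 7 8 8 16-2 23 1 8-3 11 1 6-2 12 2 23 9 4 5 4 14 5 7 14 5 11 0 4-3 33-34 22-11 33-3 25 6 11 5 7 0 24-8z"/><path data-summit="378 463" data-summit-m="518" d="M460 317l-13 1-25 10-6 19 4 7 4 30-12 18-23 1-18 10-4 4-2 8-5 4-30 9-23-2-34-10 1 16 3 12-1 9 187 1 1-145z"/>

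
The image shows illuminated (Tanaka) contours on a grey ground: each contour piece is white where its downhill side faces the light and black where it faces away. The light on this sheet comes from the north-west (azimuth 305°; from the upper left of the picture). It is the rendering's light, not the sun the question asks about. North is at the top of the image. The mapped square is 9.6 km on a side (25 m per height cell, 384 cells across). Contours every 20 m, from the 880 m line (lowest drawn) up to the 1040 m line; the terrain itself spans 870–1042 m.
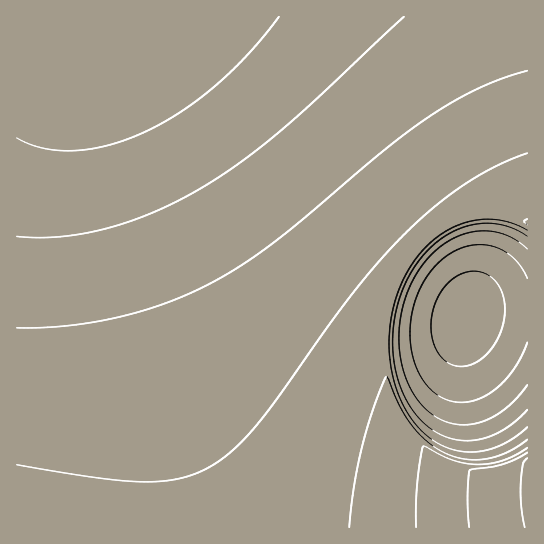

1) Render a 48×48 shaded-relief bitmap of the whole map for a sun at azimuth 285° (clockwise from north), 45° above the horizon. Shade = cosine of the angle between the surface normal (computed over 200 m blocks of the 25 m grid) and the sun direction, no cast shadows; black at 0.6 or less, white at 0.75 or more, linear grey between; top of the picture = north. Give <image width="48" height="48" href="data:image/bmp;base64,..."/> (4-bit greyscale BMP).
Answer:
<image width="48" height="48" href="data:image/bmp;base64,Qk32BAAAAAAAAHYAAAAoAAAAMAAAADAAAAABAAQAAAAAAIAEAAATCwAAEwsAABAAAAAAAAAAAAAAABEREQAiIiIAMzMzAERERABVVVUAZmZmAHd3dwCIiIgAmZmZAKqqqgC7u7sAzMzMAN3d3QDu7u4A////ALu7u7u7u7u7u7u7u7u7u8zMzMzMzMzMzLu7u7u7u7u7u7u7u7u7u8zMzMzMzMzMzLu7u7u7u7u7u7u7u7u7u8zMzMzMzMzMzLu7u7u7u7u7u7u7u7u7vMzMzMzMzMzMzLu7u7u7u7u7u7u7u7u7vMzMzMzMzMzMzLu7u7u7u7u7u7u7u7u7vMzMzMzM3d3u3bu7u7u7u7u7u7u7u7u7vMzMzMzLmb3//7u7u7u7u7u7u7u7u7u7vMzMzMyWi83v/7u7u7u7u7u7u7u7u7u7vMzMzLdXq83v/7u7u7u7u7u7u7u7u7u7vMzMzIRpq83e/7u7u7u7u7u7u7u7u7u7vMzMykN5q83e77u7u7u7u7u7u7u7u7u7vMzMxiWJq8ze77u7u7u7u7u7u7u7u7u7vMzMpCaKq8zd7ru7u7u7u7u7u7u7u7u7vMzMgieKq8zd7ru7u7u7u7u7u7u7u7u7vMzMYTeKq8zd7ru7u7u7u7u7u7u7u7u7vMzLUEeJq7zd3ru7u7u7u7u7u7u7u7u7vMzLQEeJq7zN3ru7u7u7u7u7u7u7u7u7vMzLQEeJq7zN3bu7u7u7u7u7u7u7u7u7vMzLUDaJqrzN3bu7u7u7u7u7u7u7u7u7u8zMYCaJqrvM3bu7u7u7u7u7u7u7u7u7u8zMgAV5mrvM3bu7u7u7u7u7u7u7u7u7u8zMoQR4mrvM3bu7u7u7u7u7u7u7u7u7u8zMtQNomqvM3bu7u7u7u7u7u7u7u7u7u8zMyQBXiau83bu7u7u7u7u7u7u7u7u7u7zMy1Amiaq8zbu7u7u7u7u7u7u7u7u7u7zMzKMEeJq8zbu7u7u7u7u7u7u7u7u7u7zMzMowR4mrzLu7u7u7u7u7u7u7u7u7u7vMzMylE2iavLu7u7u7u7u7u7u7u7u7u7vMzMzLlVaKzbu7u7u7u7u7u7u7u7u7u7u8zMzMy6qqu7u7u7u7u7u7u7u7u7u7u7u8zMzMzMzMzLu7u7u7u7u7u7u7u7u7u7u7zMzMzMzMu7u7u7u7u7u7u7u7u7u7u7u7u8zMzMzLu7u7u7u7u7u7u7u7u7u7u7u7u7u7u7u7u7u7u7u7u7u7u7u7u7u7u7u7u7u7u7u7u7u7u7u7u7u7u7u7u7u7u7u7u7u7u7u7u7u7u7u7u7u7u7u8y7u7u7u7u7u7u7u7u7u7u7u7u7u7u7zMzMu7u7u7u7u7u7u7u6u7u7u7u7u7u7zMzMzLu7u7u7u7u7u7u6q7u7u7u7u7u7zMzMzLu7u7u7u7u7u7u6q7u7u7u7u7u7zMzMzMu7u7u7u7u7u7u6qru7u7u7u7u7vMzMzMu7u7u7u7u7u7u6qqu7u7u7u7u7vMzMzMu7u7u7u7u7u7u6qqu7u7u7u7u7u8zMzMu7u7u7u7u7u7u6qqq7u7u7u7u7u7zMzMu7u7u7u7u7u7u6qqqru7u7u7u7u7vMzLu7u7u7u7u7u7u6qqqru7u7u7u7u7u7y7u7u7u7u7u7u7u6qqqqu7u7u7u7u7u7u7u7u7u7u7u7u7uw=="/>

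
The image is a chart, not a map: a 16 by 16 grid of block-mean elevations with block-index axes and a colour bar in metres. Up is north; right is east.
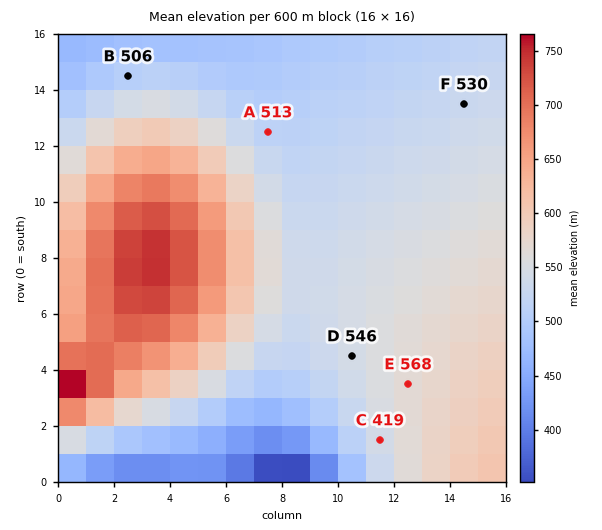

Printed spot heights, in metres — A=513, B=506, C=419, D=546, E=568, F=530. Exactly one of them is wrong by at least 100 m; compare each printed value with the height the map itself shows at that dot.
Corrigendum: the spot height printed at C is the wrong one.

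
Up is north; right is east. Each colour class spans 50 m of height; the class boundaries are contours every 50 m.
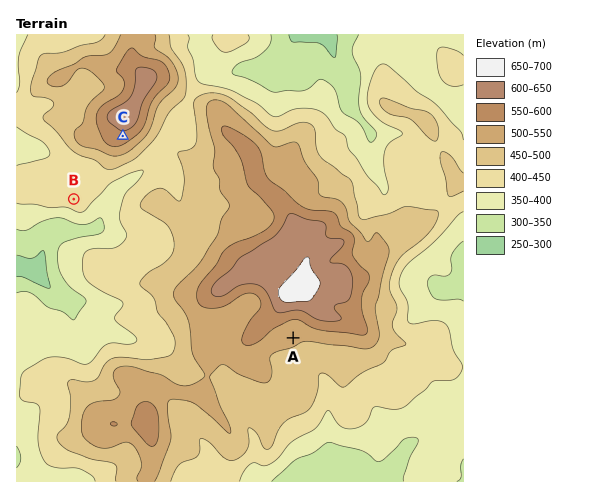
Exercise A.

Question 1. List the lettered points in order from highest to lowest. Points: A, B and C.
C A B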